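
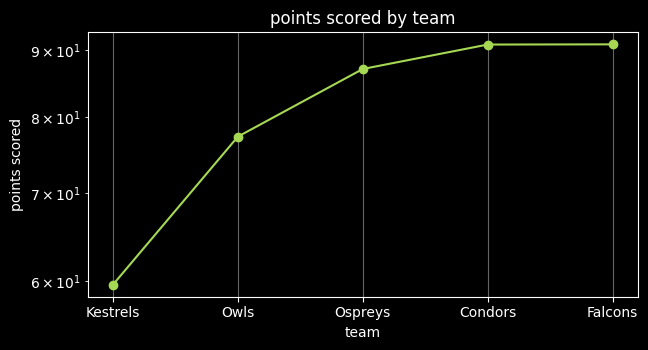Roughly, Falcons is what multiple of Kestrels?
≈ 1.5×

Falcons ≈ 90, Kestrels ≈ 60; 90/60 ≈ 1.5.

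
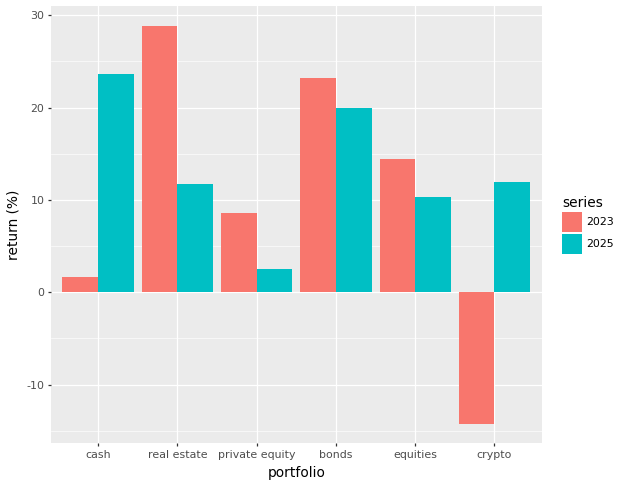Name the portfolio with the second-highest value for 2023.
bonds

Top 3 for 2023: real estate ≈ 30, bonds ≈ 25, equities ≈ 15.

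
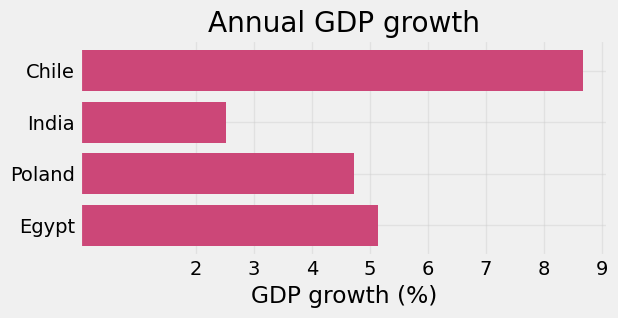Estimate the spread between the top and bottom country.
Max Chile ≈ 9, min India ≈ 3; range ≈ 6.

≈ 6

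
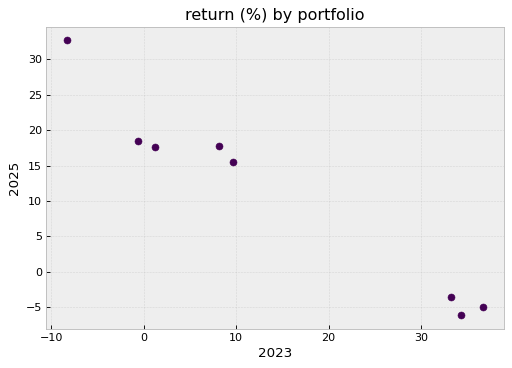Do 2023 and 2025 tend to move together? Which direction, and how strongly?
negative, strong

Points are negatively correlated; strong (|r| ≈ 1.0).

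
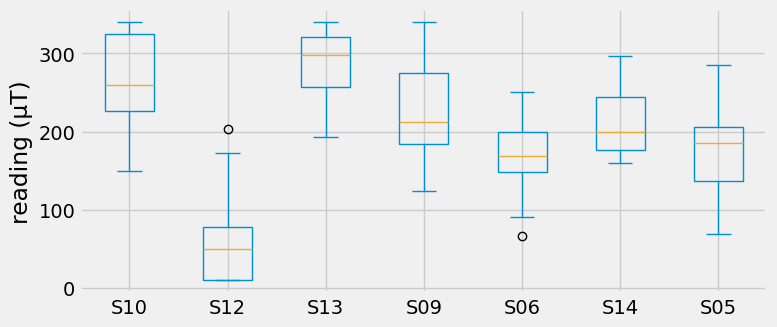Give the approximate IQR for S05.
Q3 ≈ 200, Q1 ≈ 125; IQR ≈ 75.

≈ 75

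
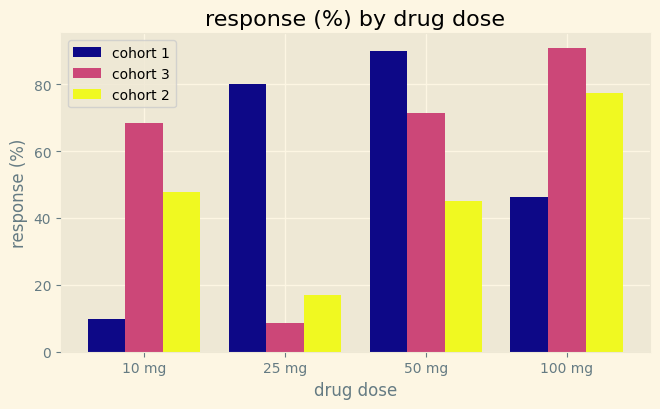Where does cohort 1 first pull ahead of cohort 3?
10 mg: cohort 1 ≈ 10 vs cohort 3 ≈ 70 (not yet); 25 mg: cohort 1 ≈ 80 vs cohort 3 ≈ 10 (first crossover).

25 mg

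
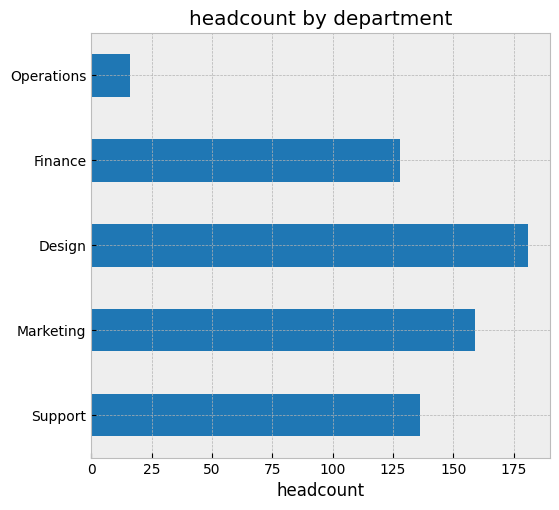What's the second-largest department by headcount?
Marketing

Top 3: Design ≈ 180, Marketing ≈ 160, Support ≈ 140.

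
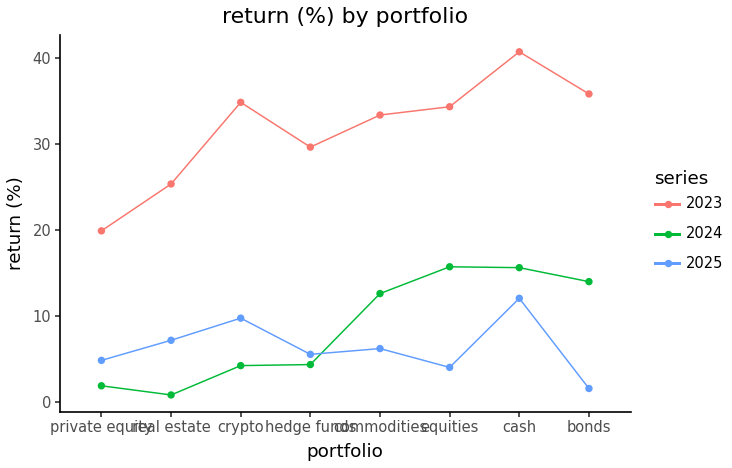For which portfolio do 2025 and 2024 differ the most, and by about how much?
bonds, ≈ 15 %

bonds: 2025 ≈ 0, 2024 ≈ 15 → gap ≈ 15. Next-largest (equities) is only ≈ 10.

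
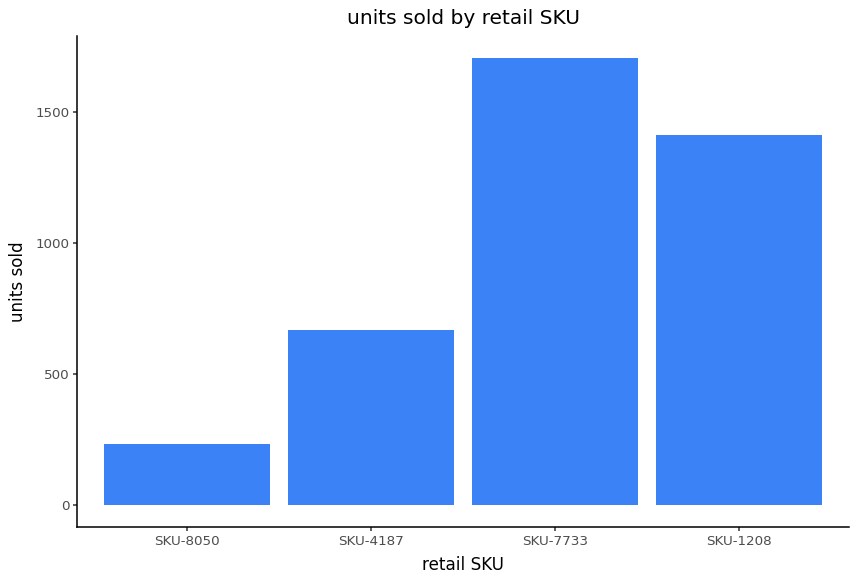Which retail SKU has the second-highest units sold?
Top 3: SKU-7733 ≈ 1800, SKU-1208 ≈ 1400, SKU-4187 ≈ 600.

SKU-1208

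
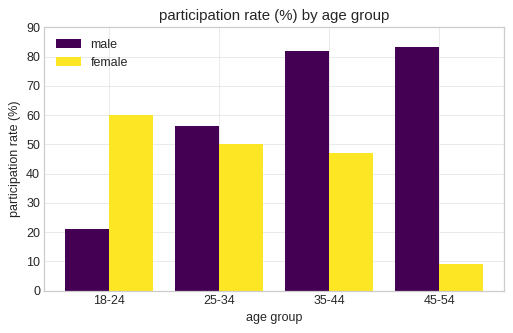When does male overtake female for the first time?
25-34

18-24: male ≈ 20 vs female ≈ 60 (not yet); 25-34: male ≈ 60 vs female ≈ 50 (first crossover).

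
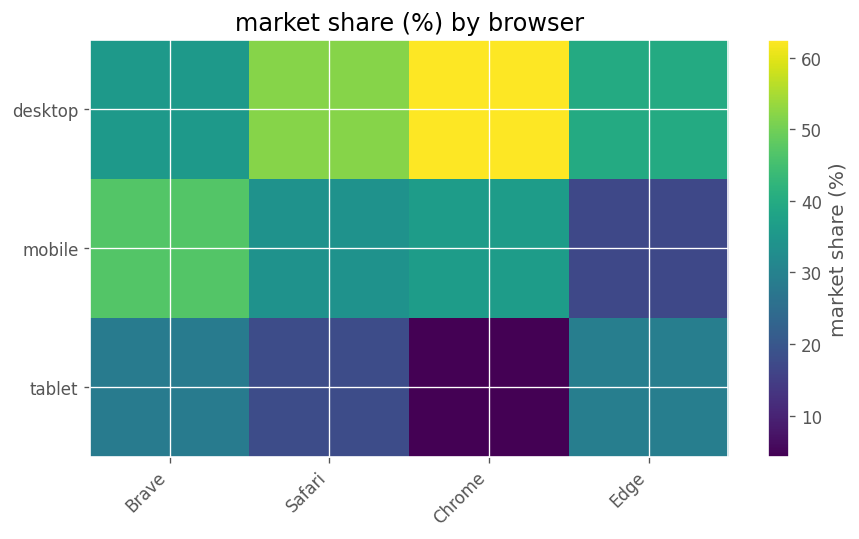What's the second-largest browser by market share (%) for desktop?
Safari

Top 3 for desktop: Chrome ≈ 60, Safari ≈ 50, Edge ≈ 40.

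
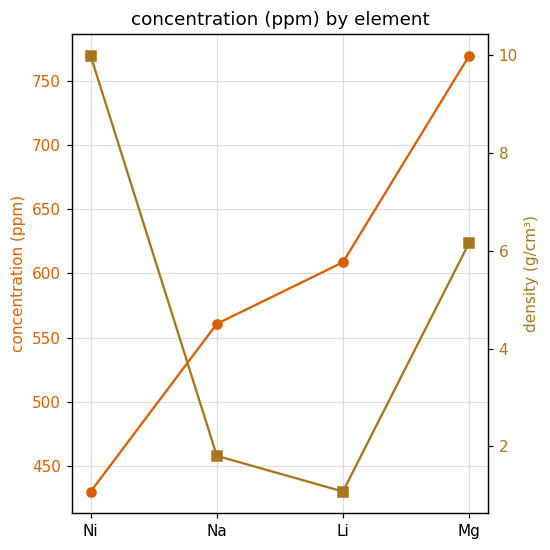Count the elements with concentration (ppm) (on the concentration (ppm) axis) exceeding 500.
3

Above 500: Na, Li, Mg.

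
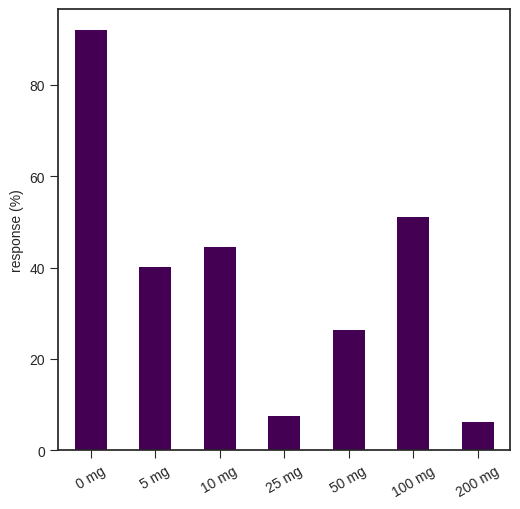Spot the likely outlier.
0 mg

0 mg ≈ 90; the rest sit between ≈ 10 and ≈ 50.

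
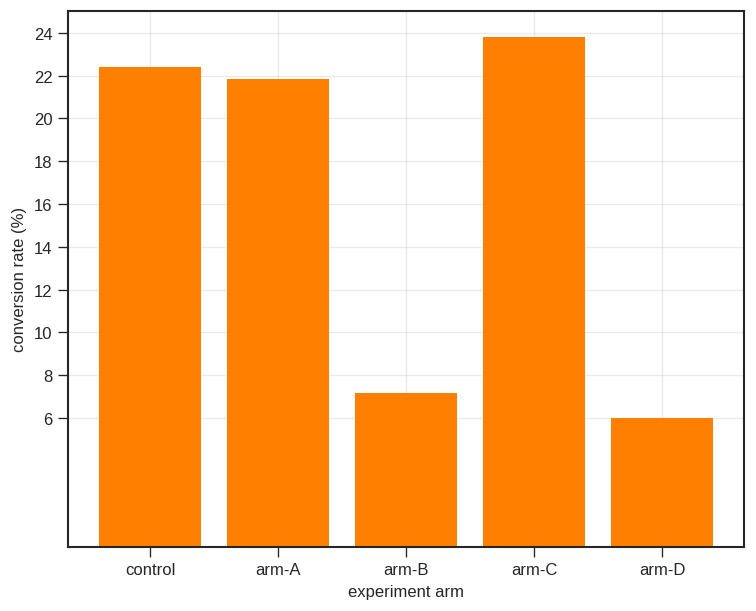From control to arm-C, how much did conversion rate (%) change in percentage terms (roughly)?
≈ +9.1%

control ≈ 22, arm-C ≈ 24; (24 − 22) / 22 ≈ +9.1%.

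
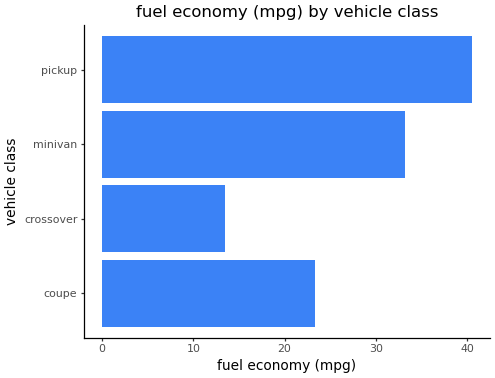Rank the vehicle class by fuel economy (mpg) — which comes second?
Top 3: pickup ≈ 40, minivan ≈ 35, coupe ≈ 25.

minivan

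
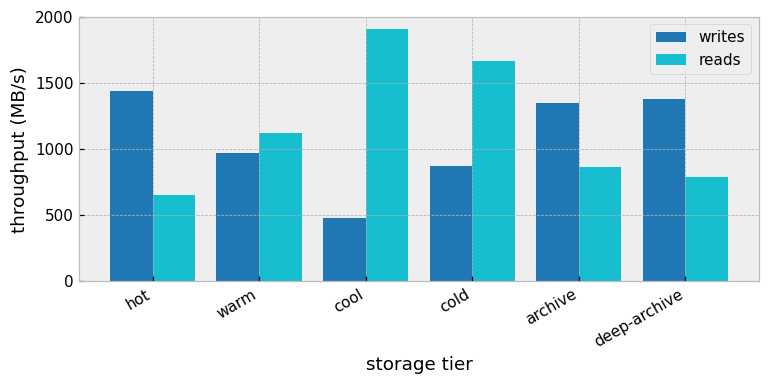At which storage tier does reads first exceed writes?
hot: reads ≈ 600 vs writes ≈ 1400 (not yet); warm: reads ≈ 1200 vs writes ≈ 1000 (first crossover).

warm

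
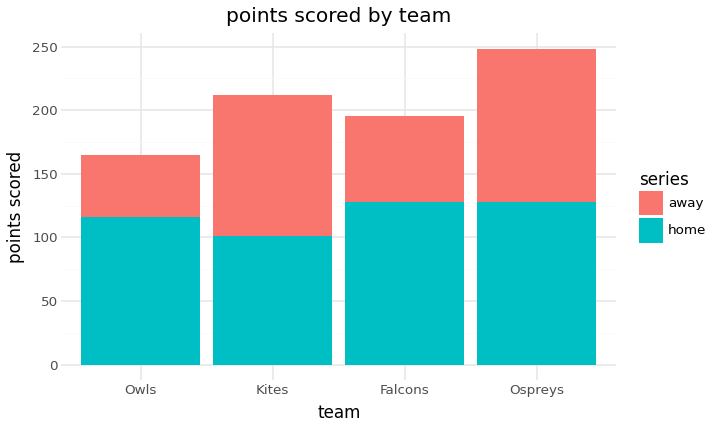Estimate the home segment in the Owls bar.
home top ≈ 125, bottom ≈ 0; segment ≈ 125.

≈ 125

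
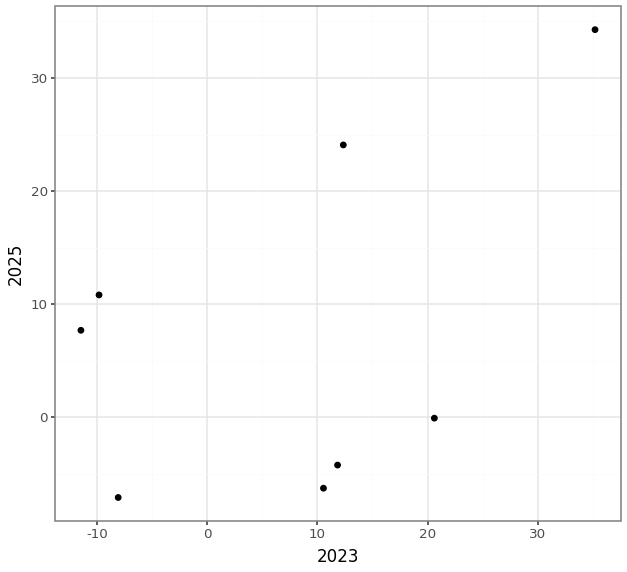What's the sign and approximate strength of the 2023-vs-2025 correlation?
Points are positively correlated; moderate (|r| ≈ 0.5).

positive, moderate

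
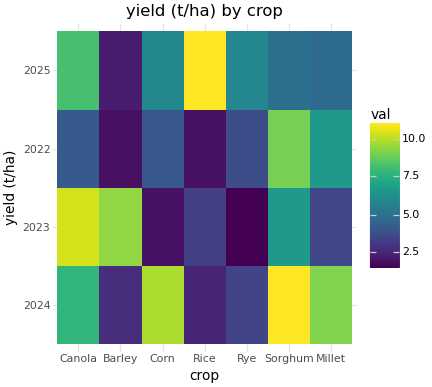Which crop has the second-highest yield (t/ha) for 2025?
Canola

Top 3 for 2025: Rice ≈ 11, Canola ≈ 8, Corn ≈ 6.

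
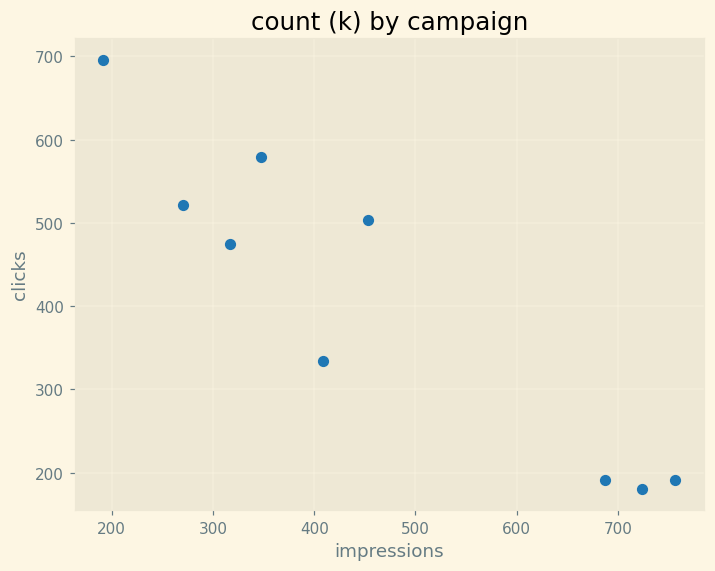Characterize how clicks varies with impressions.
negative, strong

Points are negatively correlated; strong (|r| ≈ 0.9).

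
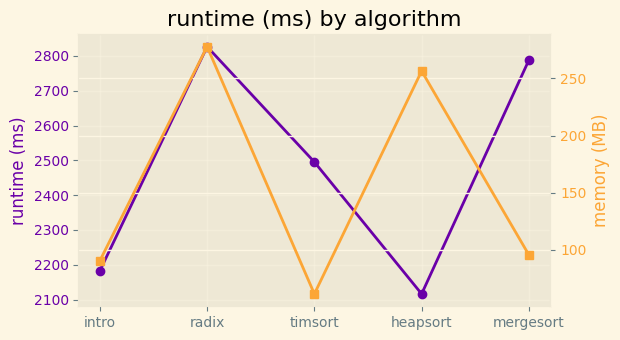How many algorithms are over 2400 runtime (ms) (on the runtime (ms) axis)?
Above 2400: radix, timsort, mergesort.

3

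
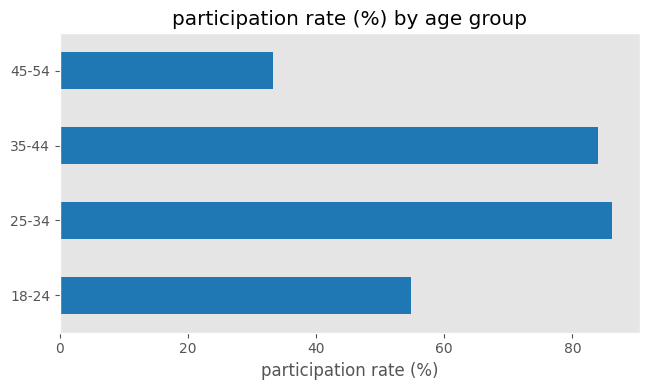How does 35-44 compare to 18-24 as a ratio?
35-44 ≈ 80, 18-24 ≈ 50; 80/50 ≈ 1.6.

≈ 1.6×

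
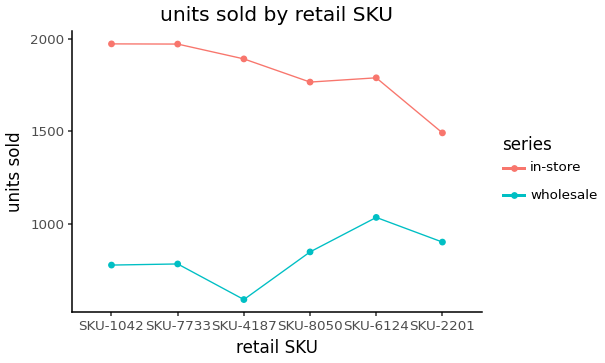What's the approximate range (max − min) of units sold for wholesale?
≈ 400

Max SKU-6124 ≈ 1000, min SKU-4187 ≈ 600; range ≈ 400.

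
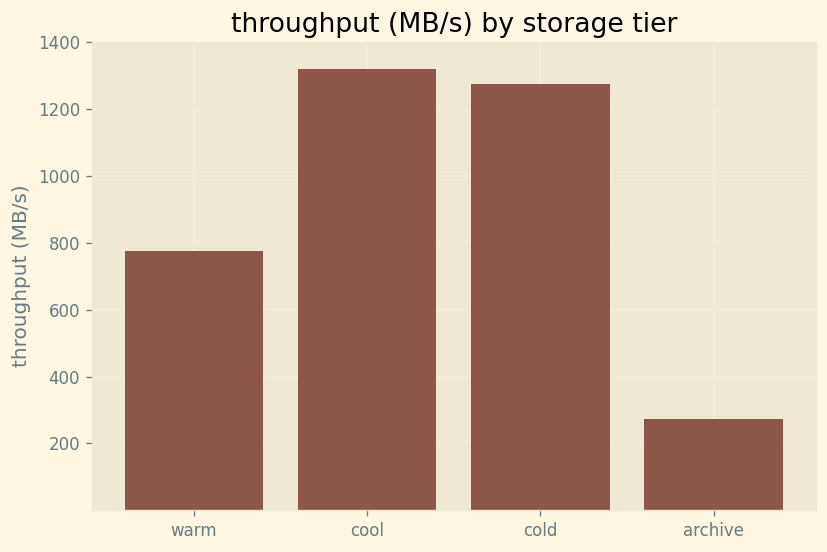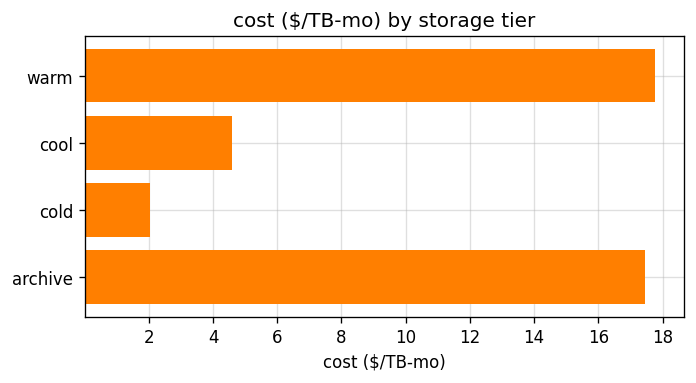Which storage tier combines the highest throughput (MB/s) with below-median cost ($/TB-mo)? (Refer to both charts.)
Chart 2 median cost ($/TB-mo) ≈ 12; below-median storage tiers: cool, cold. Among those, cool has the highest throughput (MB/s) (≈ 1400).

cool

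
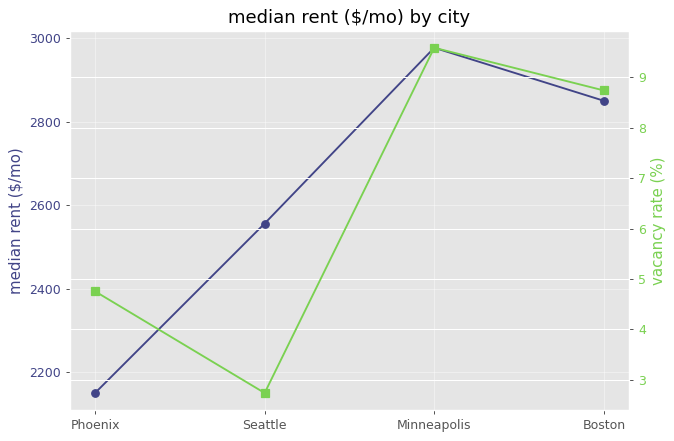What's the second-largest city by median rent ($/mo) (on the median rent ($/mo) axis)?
Boston

Top 3 (on the median rent ($/mo) axis): Minneapolis ≈ 3000, Boston ≈ 2800, Seattle ≈ 2600.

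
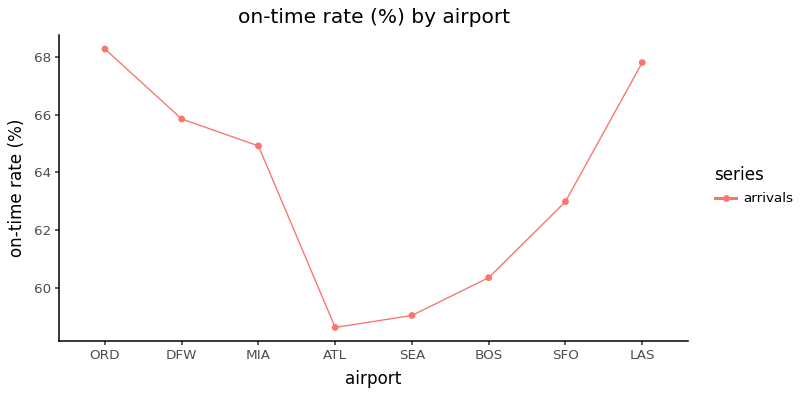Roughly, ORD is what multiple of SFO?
≈ 1.08×

ORD ≈ 68, SFO ≈ 63; 68/63 ≈ 1.08.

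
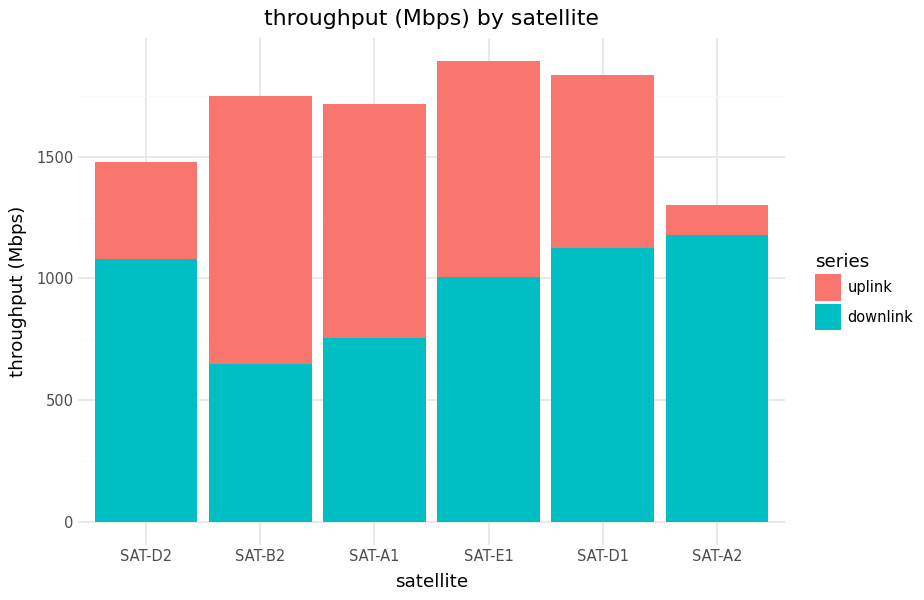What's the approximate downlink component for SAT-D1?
≈ 1200

downlink top ≈ 1200, bottom ≈ 0; segment ≈ 1200.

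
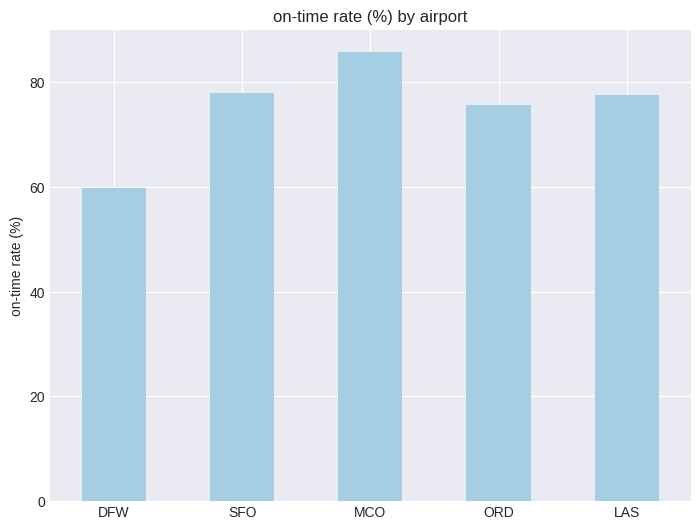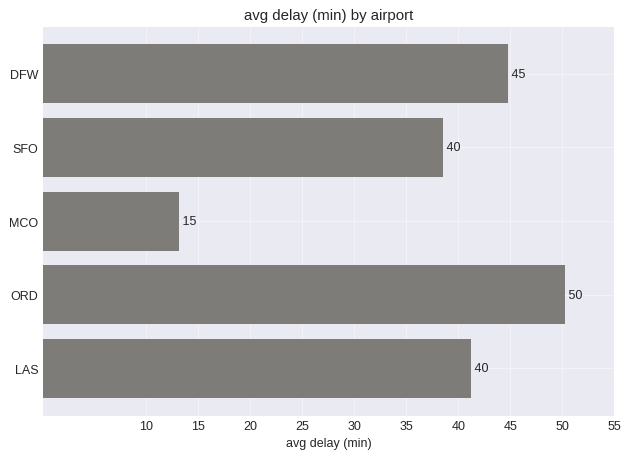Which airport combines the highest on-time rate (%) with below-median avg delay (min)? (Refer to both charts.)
MCO

Chart 2 median avg delay (min) ≈ 40; below-median airports: SFO, MCO. Among those, MCO has the highest on-time rate (%) (≈ 90).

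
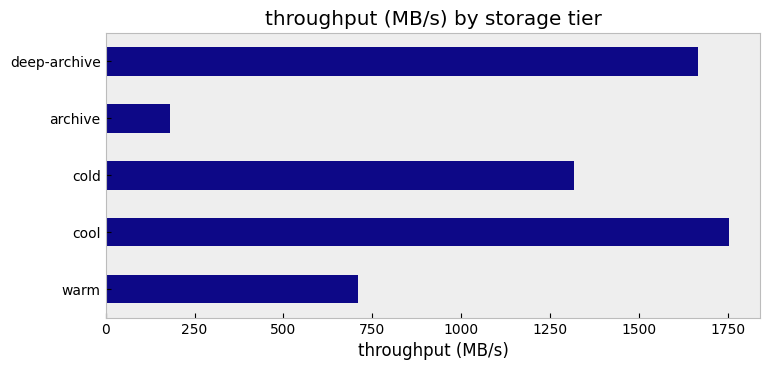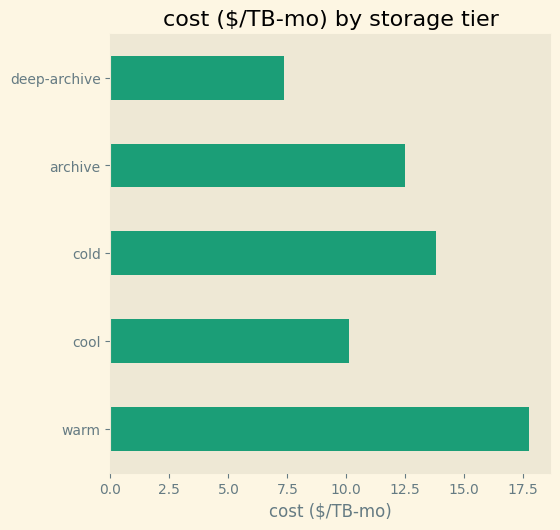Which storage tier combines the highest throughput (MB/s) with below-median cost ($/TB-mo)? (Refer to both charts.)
cool

Chart 2 median cost ($/TB-mo) ≈ 12; below-median storage tiers: cool, deep-archive. Among those, cool has the highest throughput (MB/s) (≈ 1800).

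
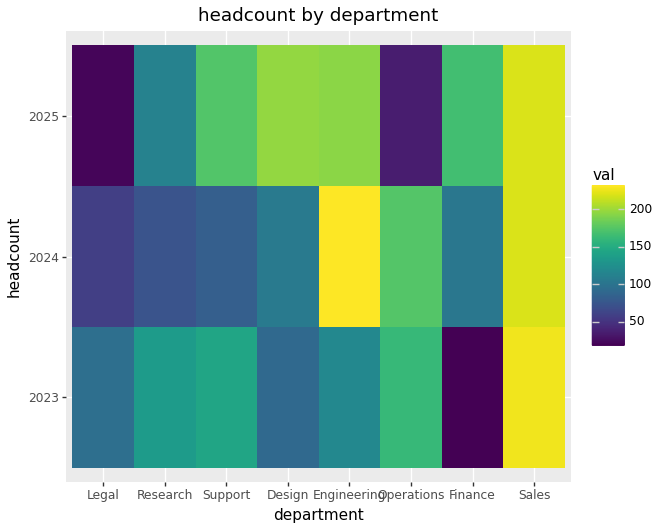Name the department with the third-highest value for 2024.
Operations

Top 4 for 2024: Engineering ≈ 240, Sales ≈ 220, Operations ≈ 180, Design ≈ 100.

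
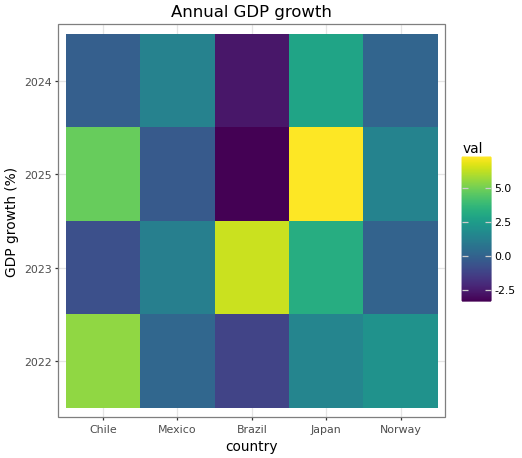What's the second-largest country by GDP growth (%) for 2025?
Chile

Top 3 for 2025: Japan ≈ 7, Chile ≈ 5, Norway ≈ 1.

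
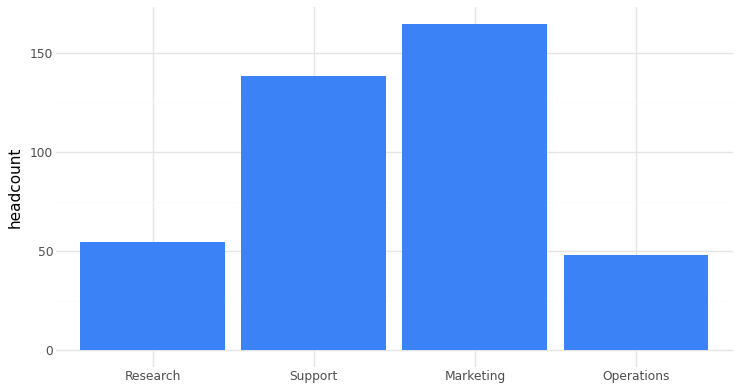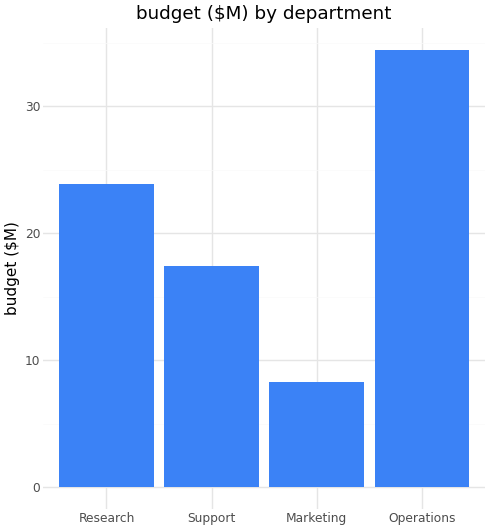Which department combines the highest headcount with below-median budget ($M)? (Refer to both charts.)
Chart 2 median budget ($M) ≈ 20; below-median departments: Support, Marketing. Among those, Marketing has the highest headcount (≈ 160).

Marketing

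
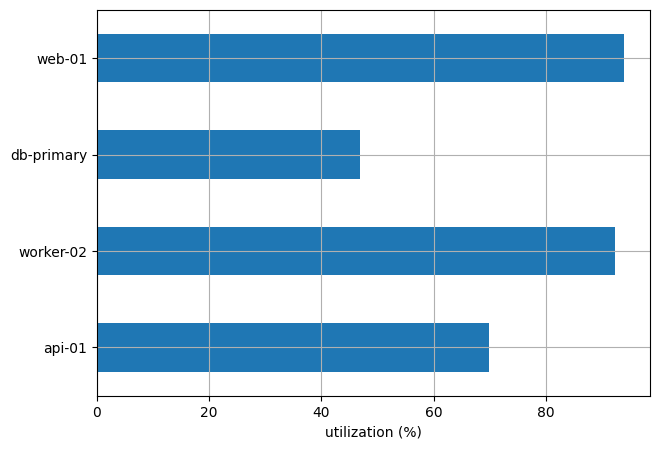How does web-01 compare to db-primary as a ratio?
web-01 ≈ 90, db-primary ≈ 50; 90/50 ≈ 1.8.

≈ 1.8×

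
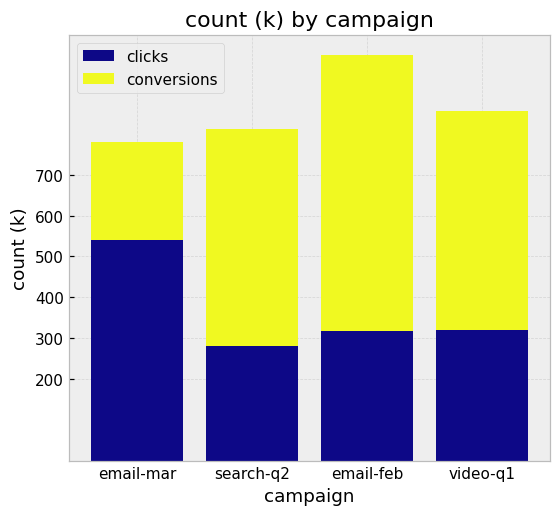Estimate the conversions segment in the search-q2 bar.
≈ 500

conversions top ≈ 800, bottom ≈ 300; segment ≈ 500.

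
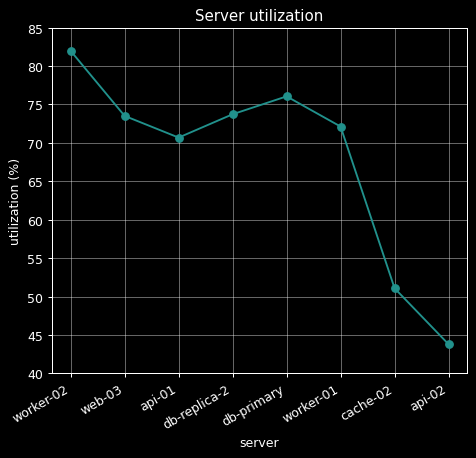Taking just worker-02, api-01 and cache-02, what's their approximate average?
(80 + 70 + 50) / 3 ≈ 67.

≈ 67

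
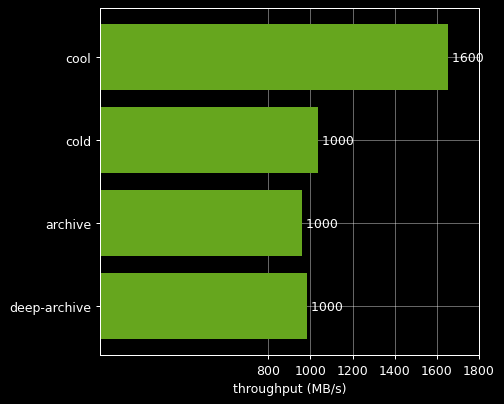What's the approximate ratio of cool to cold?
cool ≈ 1600, cold ≈ 1000; 1600/1000 ≈ 1.6.

≈ 1.6×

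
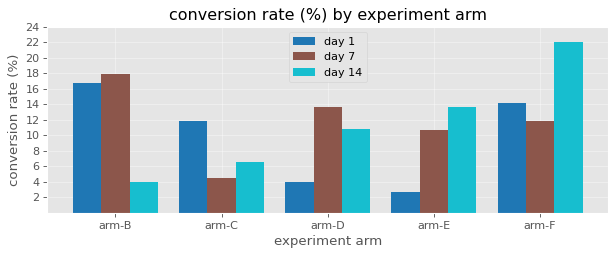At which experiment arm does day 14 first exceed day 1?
arm-C: day 14 ≈ 6 vs day 1 ≈ 12 (not yet); arm-D: day 14 ≈ 10 vs day 1 ≈ 4 (first crossover).

arm-D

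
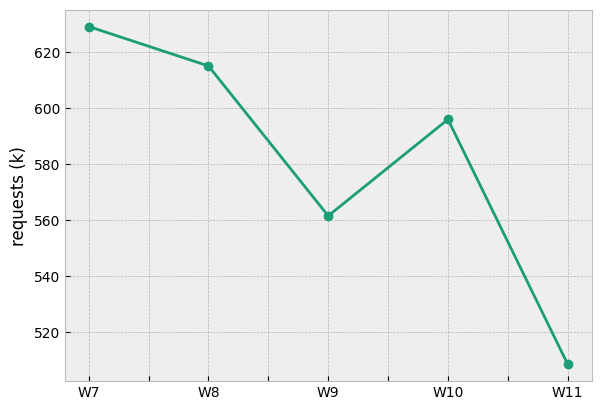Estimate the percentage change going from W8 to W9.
W8 ≈ 620, W9 ≈ 560; (560 − 620) / 620 ≈ -9.7%.

≈ -9.7%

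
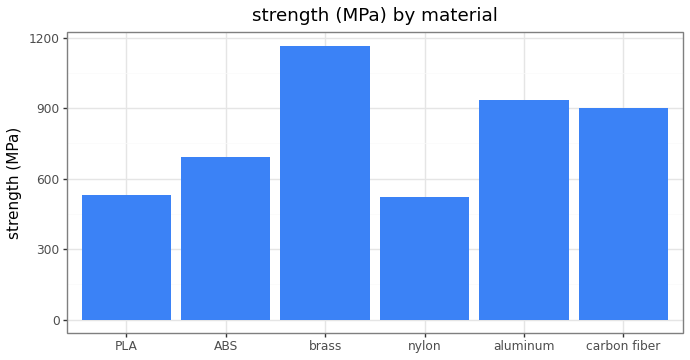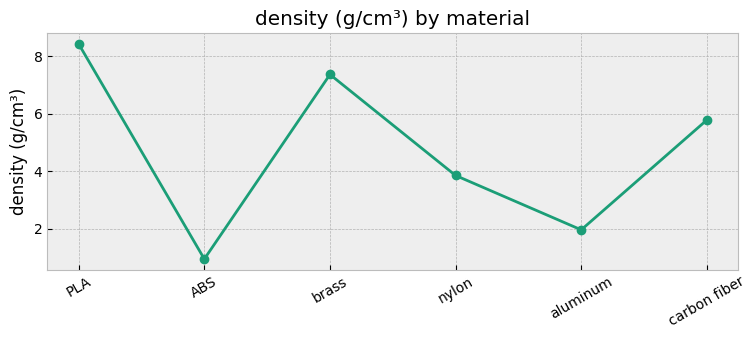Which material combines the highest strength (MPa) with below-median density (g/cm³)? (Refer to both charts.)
Chart 2 median density (g/cm³) ≈ 5; below-median materials: ABS, nylon, aluminum. Among those, aluminum has the highest strength (MPa) (≈ 1000).

aluminum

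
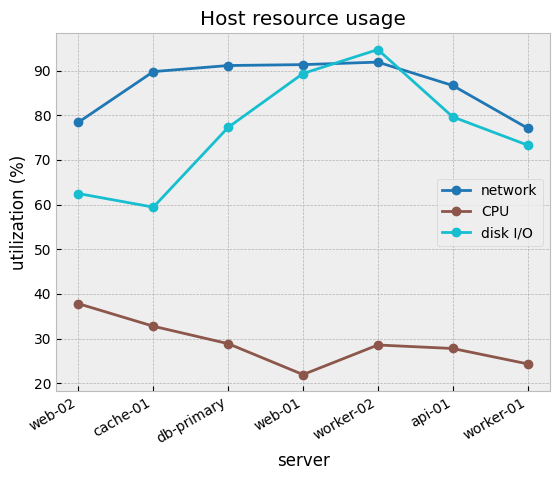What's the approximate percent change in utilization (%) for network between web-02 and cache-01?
≈ +12.5%

web-02 ≈ 80, cache-01 ≈ 90; (90 − 80) / 80 ≈ +12.5%.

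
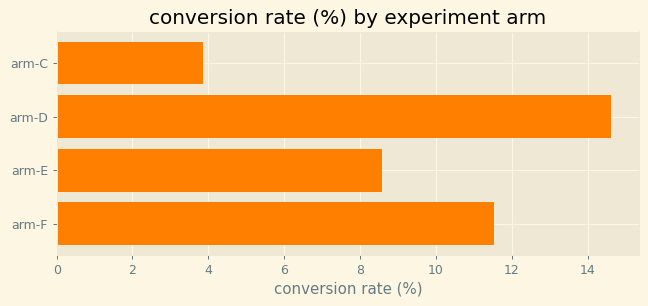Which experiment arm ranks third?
Top 4: arm-D ≈ 14, arm-F ≈ 12, arm-E ≈ 8, arm-C ≈ 4.

arm-E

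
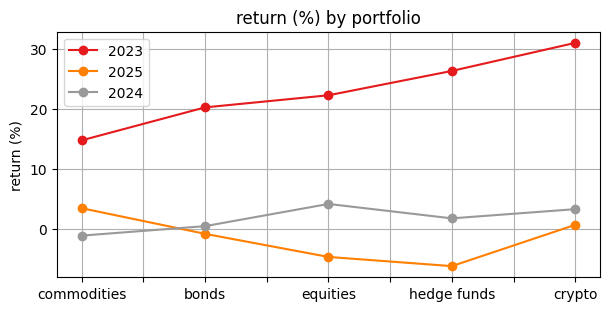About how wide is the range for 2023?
≈ 15

Max crypto ≈ 30, min commodities ≈ 15; range ≈ 15.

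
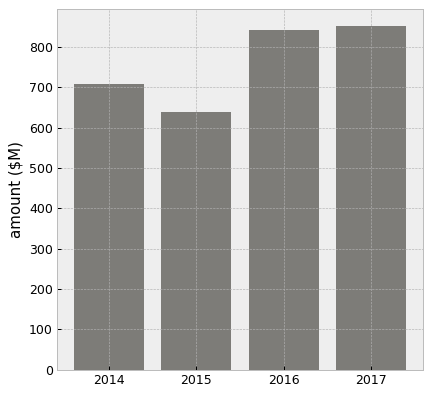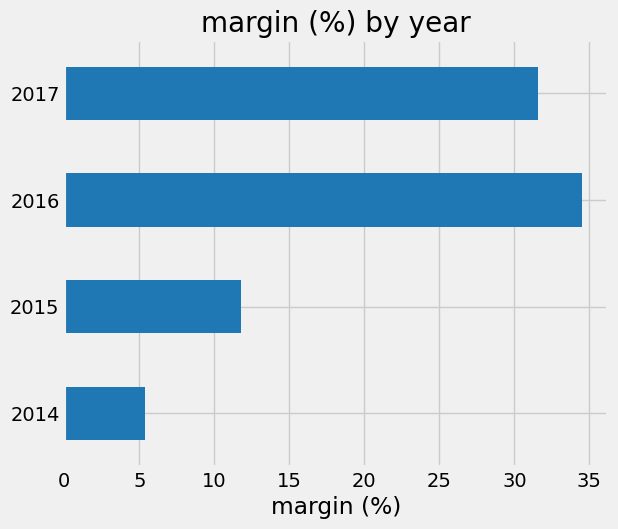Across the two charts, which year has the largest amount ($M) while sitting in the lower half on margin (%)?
Chart 2 median margin (%) ≈ 20; below-median years: 2014, 2015. Among those, 2014 has the highest amount ($M) (≈ 700).

2014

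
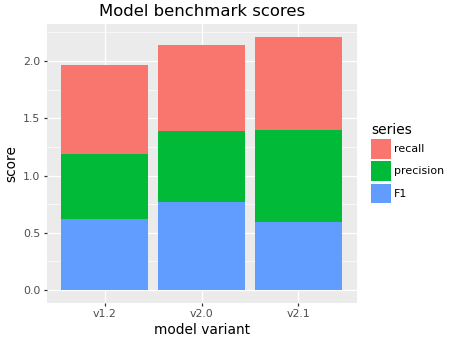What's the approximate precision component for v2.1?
precision top ≈ 1.4, bottom ≈ 0.6; segment ≈ 0.8.

≈ 0.8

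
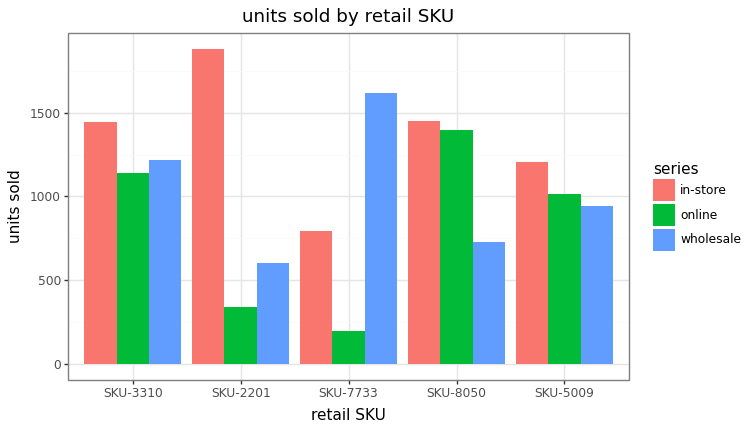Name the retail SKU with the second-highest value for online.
SKU-3310

Top 3 for online: SKU-8050 ≈ 1400, SKU-3310 ≈ 1200, SKU-5009 ≈ 1000.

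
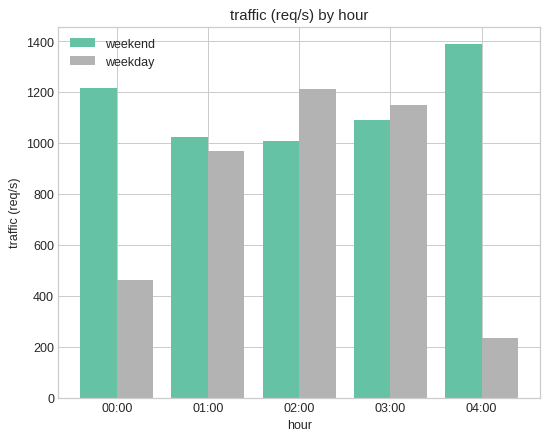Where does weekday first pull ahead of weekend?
02:00

01:00: weekday ≈ 1000 vs weekend ≈ 1000 (not yet); 02:00: weekday ≈ 1200 vs weekend ≈ 1000 (first crossover).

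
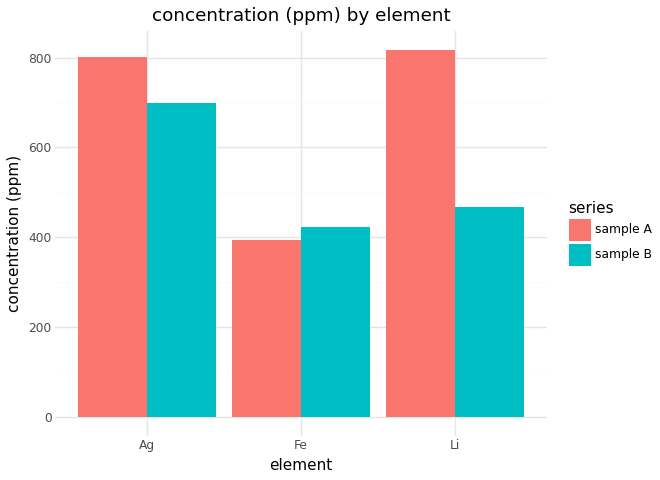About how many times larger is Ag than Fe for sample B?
≈ 1.75×

Ag ≈ 700, Fe ≈ 400; 700/400 ≈ 1.75.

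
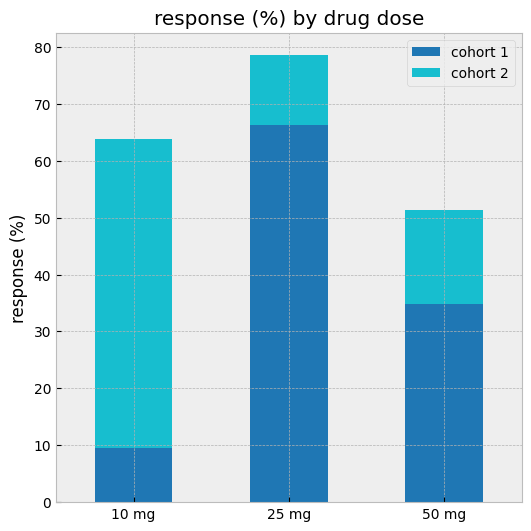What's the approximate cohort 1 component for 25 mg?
≈ 70

cohort 1 top ≈ 70, bottom ≈ 0; segment ≈ 70.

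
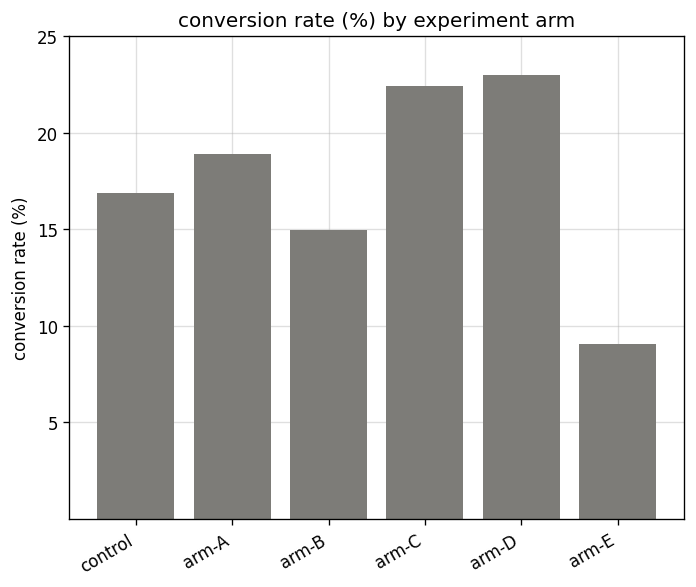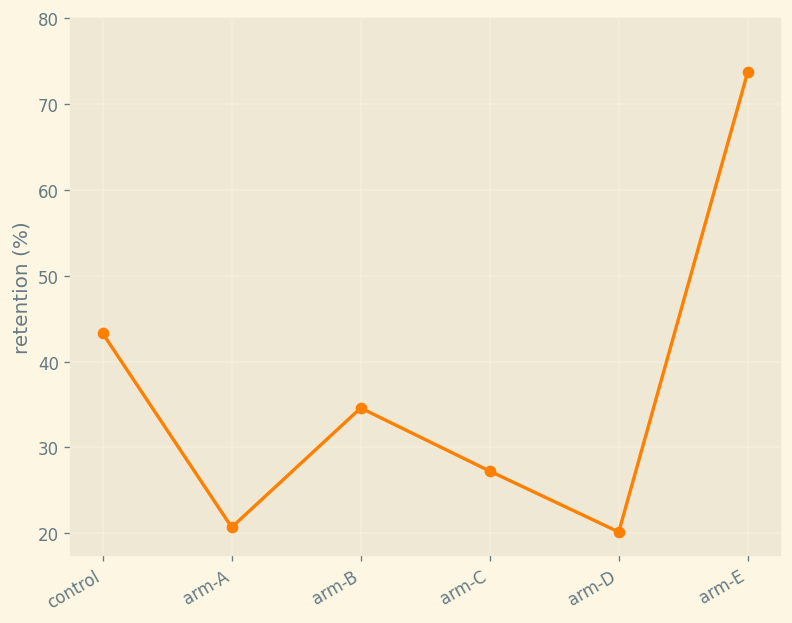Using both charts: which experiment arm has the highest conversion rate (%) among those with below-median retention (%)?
Chart 2 median retention (%) ≈ 30; below-median experiment arms: arm-A, arm-C, arm-D. Among those, arm-D has the highest conversion rate (%) (≈ 25).

arm-D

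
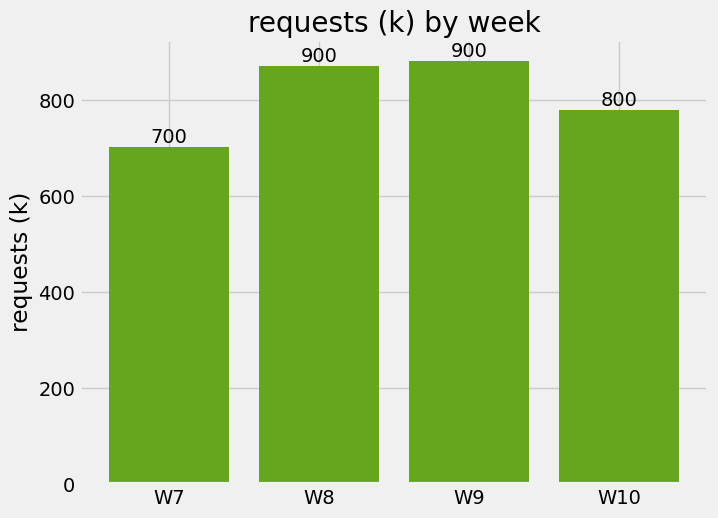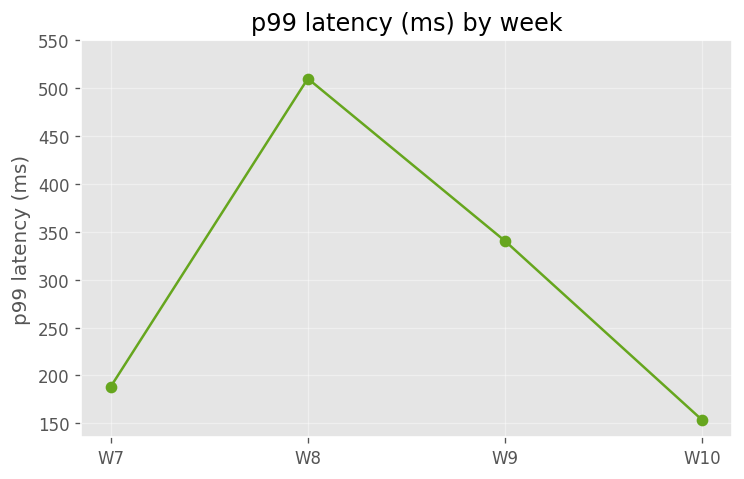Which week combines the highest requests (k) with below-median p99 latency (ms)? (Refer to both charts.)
Chart 2 median p99 latency (ms) ≈ 250; below-median weeks: W7, W10. Among those, W10 has the highest requests (k) (≈ 800).

W10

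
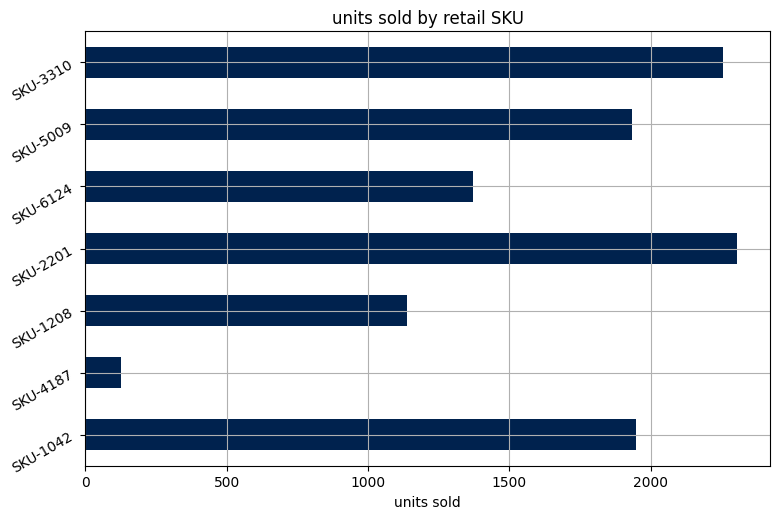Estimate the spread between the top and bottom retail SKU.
≈ 2200

Max SKU-2201 ≈ 2400, min SKU-4187 ≈ 200; range ≈ 2200.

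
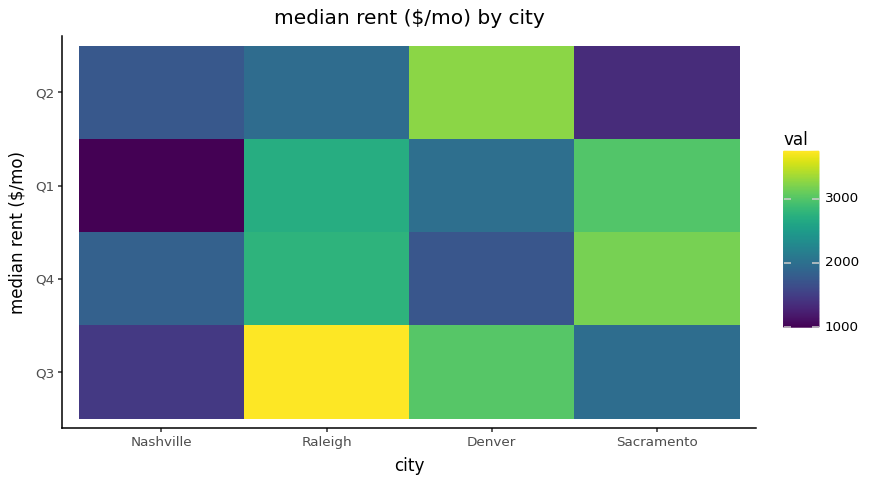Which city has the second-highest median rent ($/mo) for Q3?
Denver

Top 3 for Q3: Raleigh ≈ 4000, Denver ≈ 3000, Sacramento ≈ 2000.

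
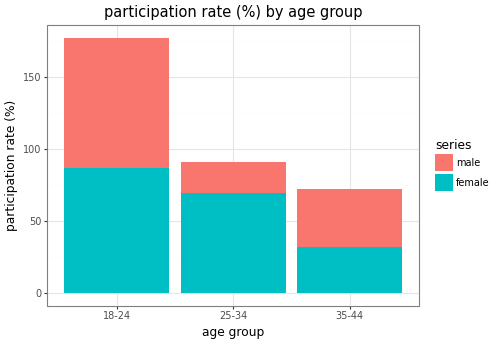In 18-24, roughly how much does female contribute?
female top ≈ 80, bottom ≈ 0; segment ≈ 80.

≈ 80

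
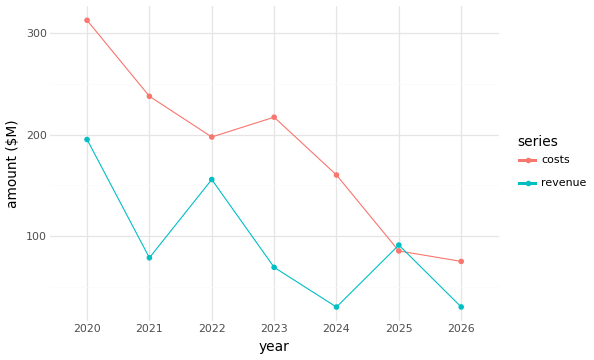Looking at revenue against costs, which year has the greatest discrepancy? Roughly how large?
2021, ≈ 175 $M

2021: revenue ≈ 75, costs ≈ 250 → gap ≈ 175. Next-largest (2023) is only ≈ 150.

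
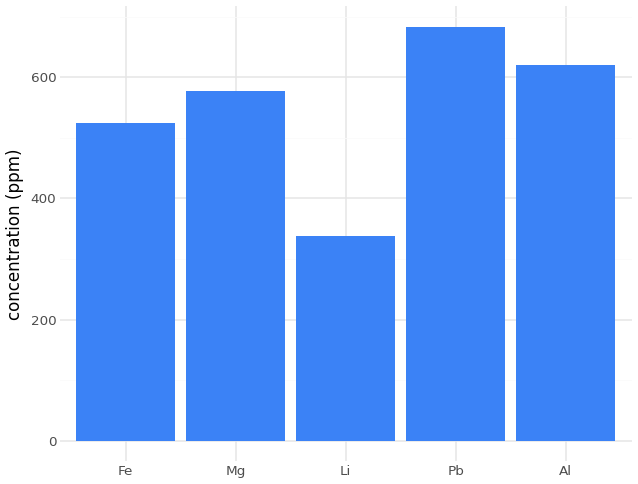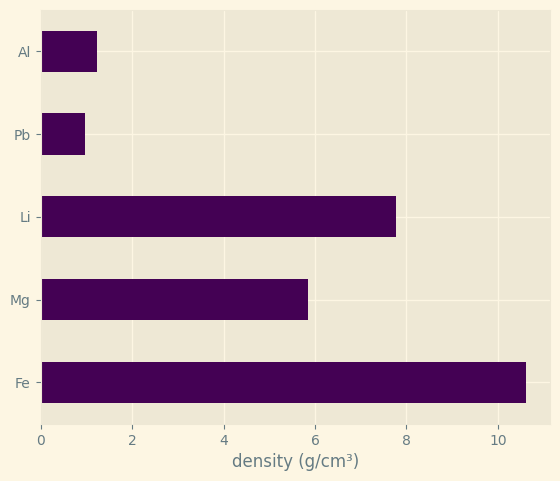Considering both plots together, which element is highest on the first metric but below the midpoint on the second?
Chart 2 median density (g/cm³) ≈ 6; below-median elements: Pb, Al. Among those, Pb has the highest concentration (ppm) (≈ 700).

Pb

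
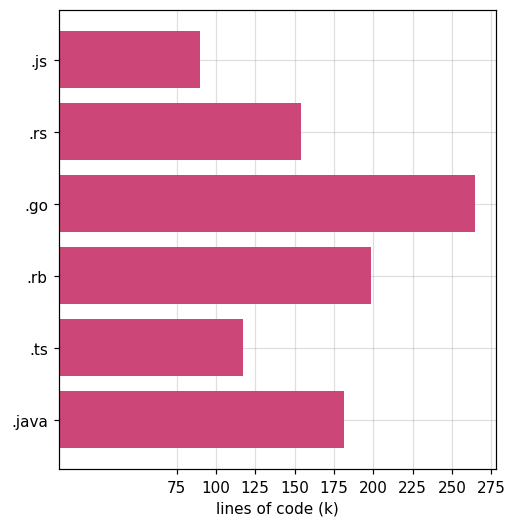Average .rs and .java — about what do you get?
(150 + 175) / 2 ≈ 162.

≈ 162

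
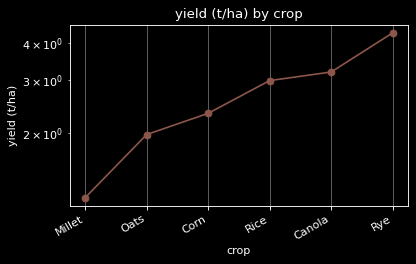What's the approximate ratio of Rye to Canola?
≈ 1.5×

Rye ≈ 4.5, Canola ≈ 3.0; 4.5/3.0 ≈ 1.5.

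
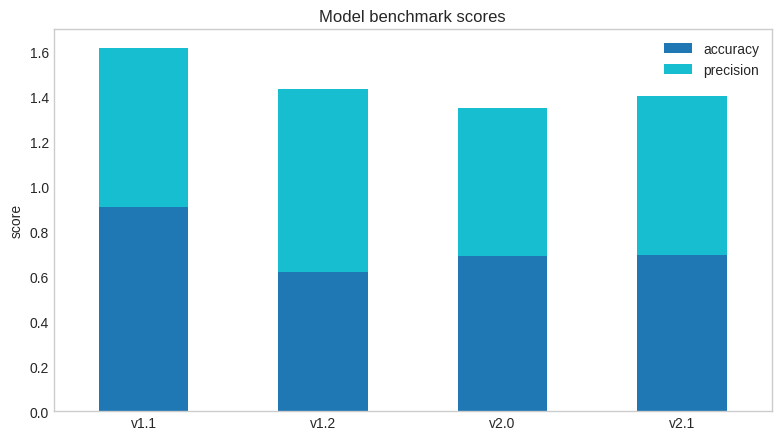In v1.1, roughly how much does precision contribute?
precision top ≈ 1.6, bottom ≈ 1.0; segment ≈ 0.6.

≈ 0.6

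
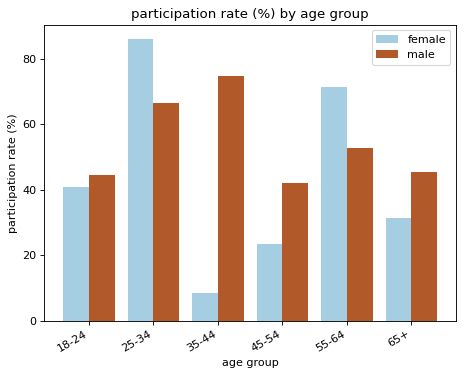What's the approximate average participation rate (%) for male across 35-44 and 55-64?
(70 + 50) / 2 ≈ 60.

≈ 60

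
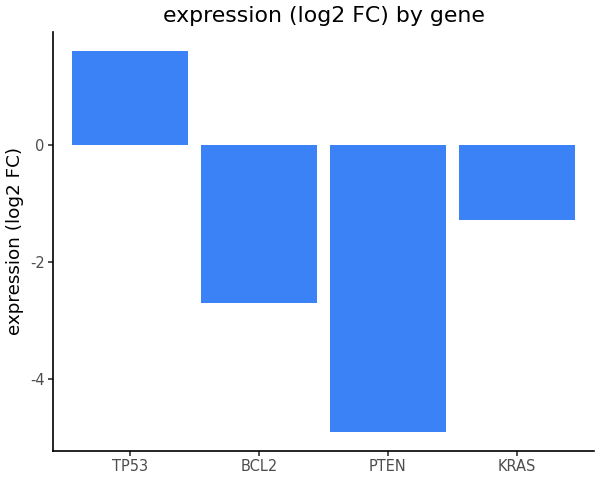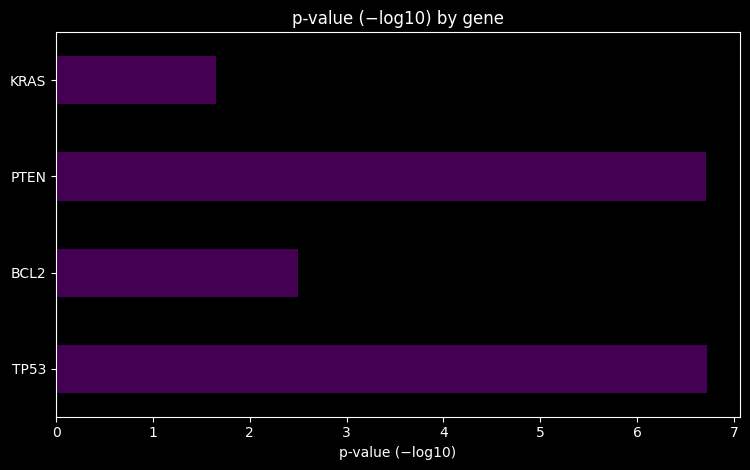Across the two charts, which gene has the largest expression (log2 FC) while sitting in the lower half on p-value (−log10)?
KRAS

Chart 2 median p-value (−log10) ≈ 5; below-median genes: BCL2, KRAS. Among those, KRAS has the highest expression (log2 FC) (≈ -1.2).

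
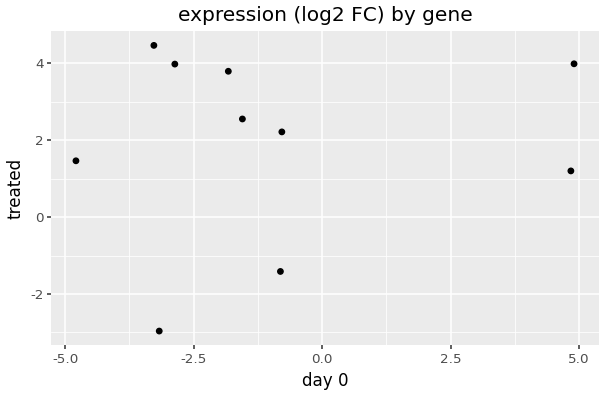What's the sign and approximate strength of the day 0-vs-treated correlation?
Points are roughly uncorrelated; weak (|r| ≈ 0.1).

no clear correlation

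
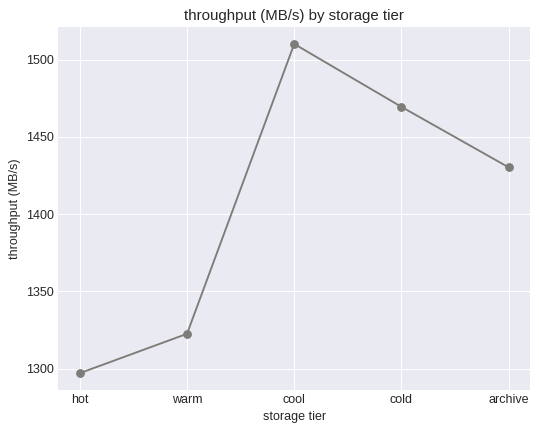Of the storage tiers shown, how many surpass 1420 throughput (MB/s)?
Above 1420: cool, cold, archive.

3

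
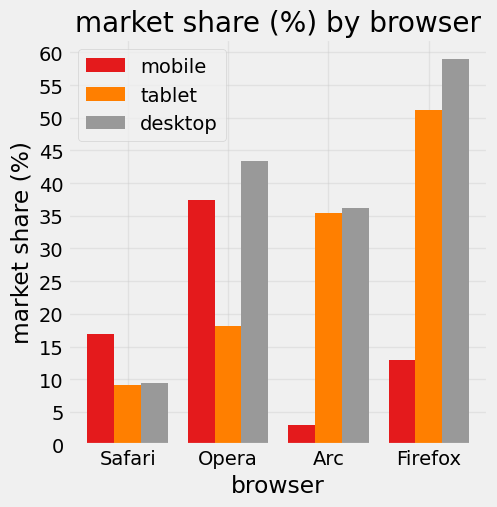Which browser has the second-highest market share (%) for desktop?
Top 3 for desktop: Firefox ≈ 60, Opera ≈ 45, Arc ≈ 35.

Opera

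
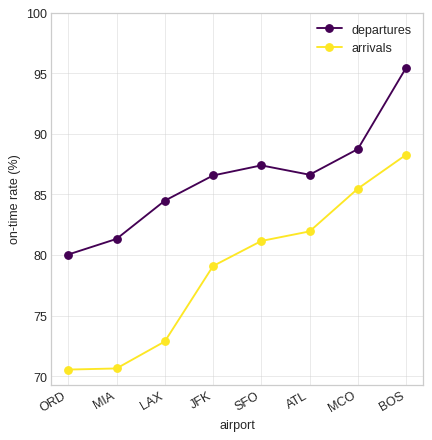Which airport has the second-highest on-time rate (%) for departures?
MCO

Top 3 for departures: BOS ≈ 95, MCO ≈ 90, SFO ≈ 85.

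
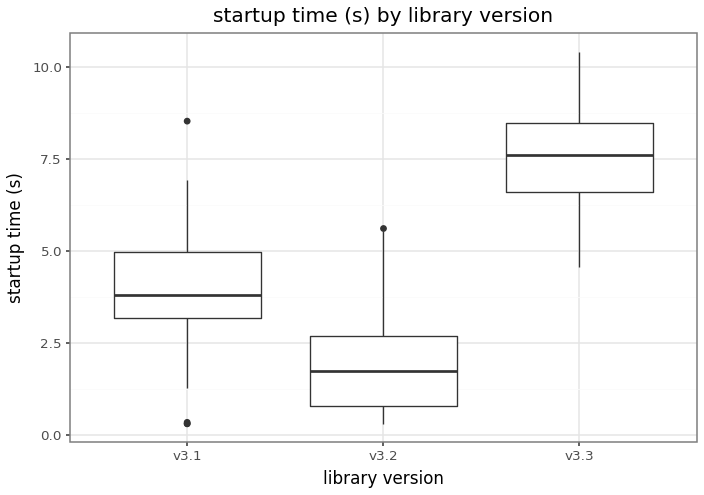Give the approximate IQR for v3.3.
Q3 ≈ 8.5, Q1 ≈ 6.5; IQR ≈ 2.0.

≈ 2.0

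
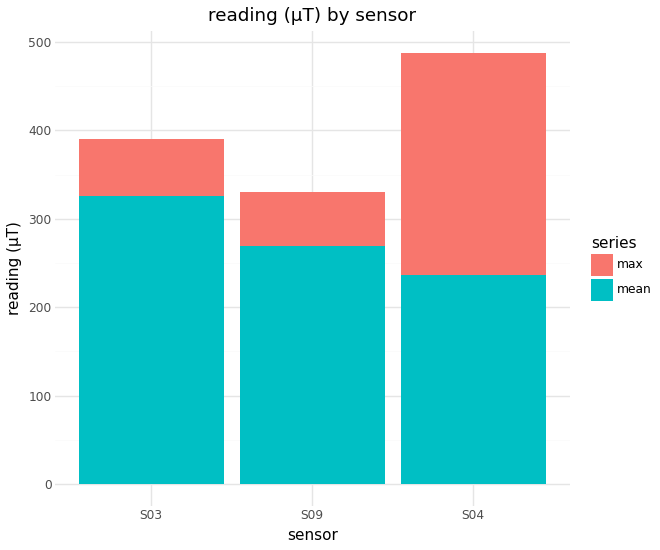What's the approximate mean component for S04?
≈ 250

mean top ≈ 250, bottom ≈ 0; segment ≈ 250.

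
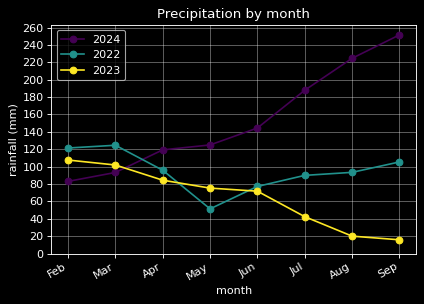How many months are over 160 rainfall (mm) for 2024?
3

Above 160: Jul, Aug, Sep.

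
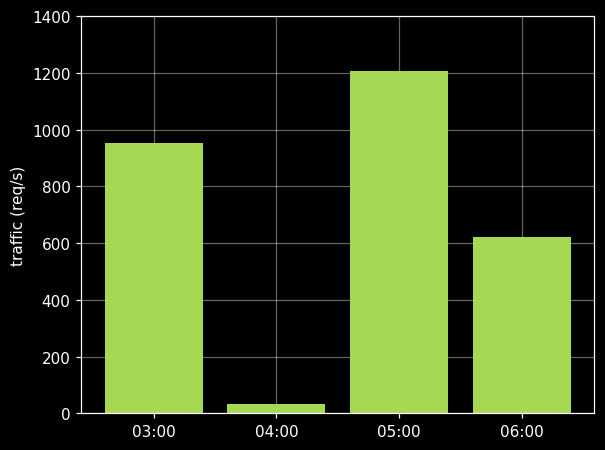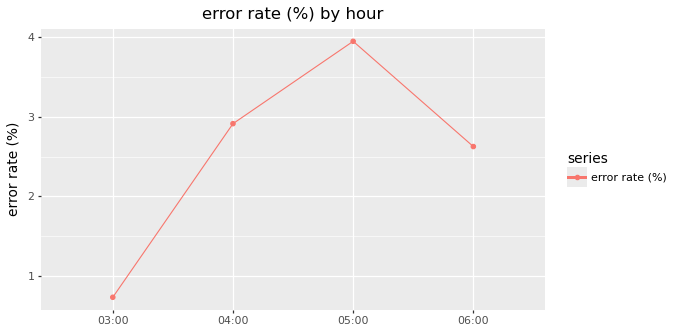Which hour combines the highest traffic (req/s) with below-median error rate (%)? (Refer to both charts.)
03:00

Chart 2 median error rate (%) ≈ 3; below-median hours: 03:00, 06:00. Among those, 03:00 has the highest traffic (req/s) (≈ 1000).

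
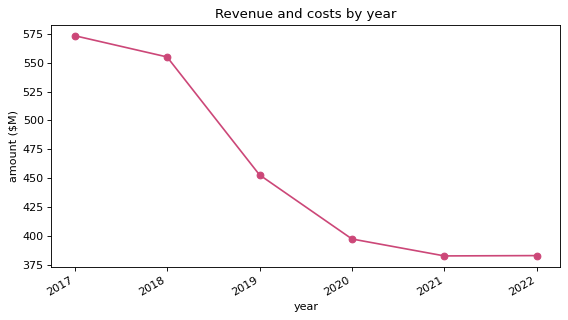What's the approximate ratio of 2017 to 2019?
2017 ≈ 580, 2019 ≈ 460; 580/460 ≈ 1.26.

≈ 1.26×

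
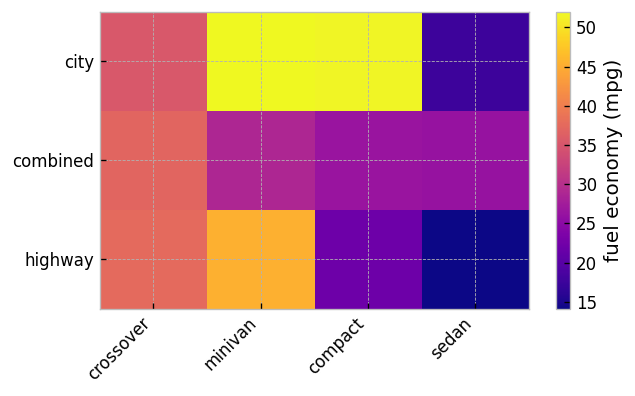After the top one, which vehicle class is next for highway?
crossover

Top 3 for highway: minivan ≈ 45, crossover ≈ 40, compact ≈ 20.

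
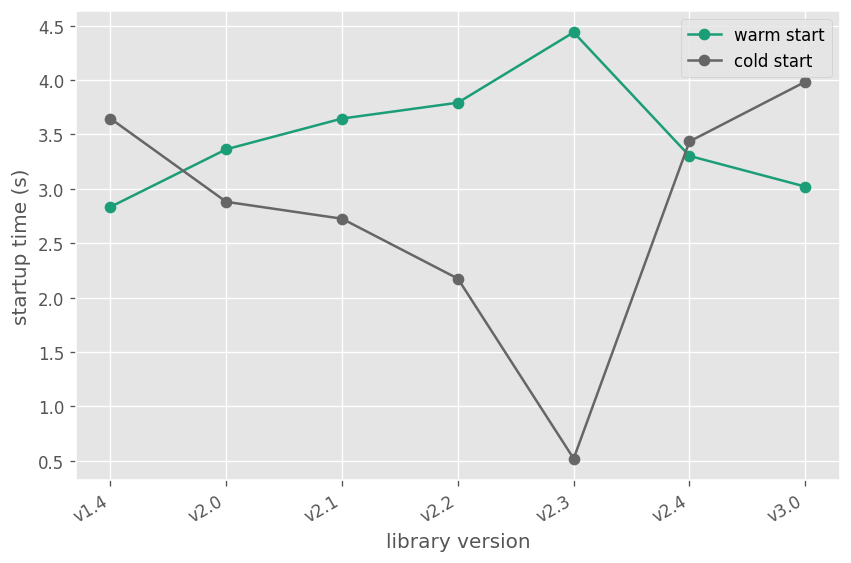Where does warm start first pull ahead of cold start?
v2.0

v1.4: warm start ≈ 3.0 vs cold start ≈ 3.5 (not yet); v2.0: warm start ≈ 3.5 vs cold start ≈ 3.0 (first crossover).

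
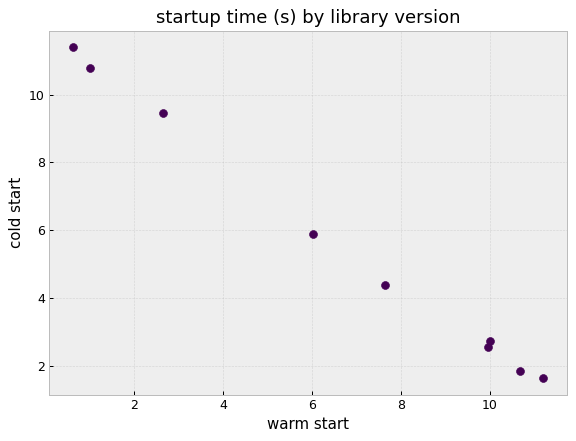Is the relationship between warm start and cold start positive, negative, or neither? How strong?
Points are negatively correlated; strong (|r| ≈ 1.0).

negative, strong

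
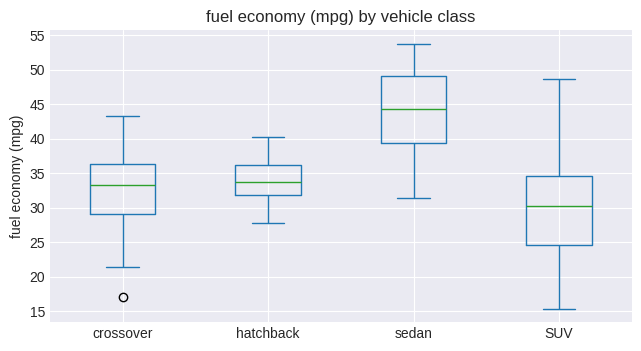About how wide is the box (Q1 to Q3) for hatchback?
≈ 4

Q3 ≈ 36, Q1 ≈ 32; IQR ≈ 4.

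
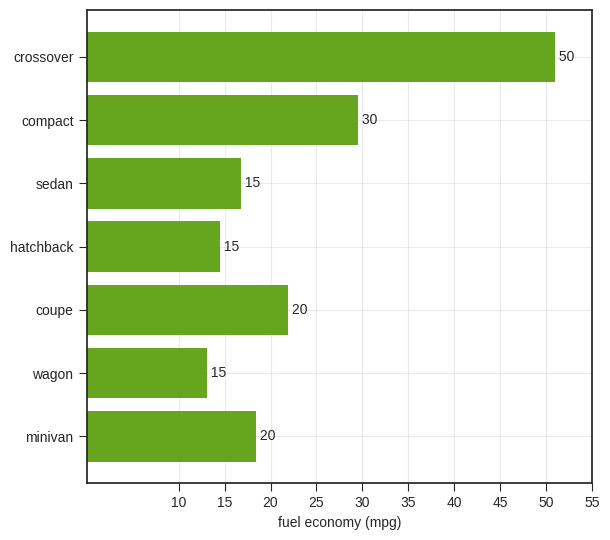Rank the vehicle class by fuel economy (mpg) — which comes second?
Top 3: crossover ≈ 50, compact ≈ 30, coupe ≈ 20.

compact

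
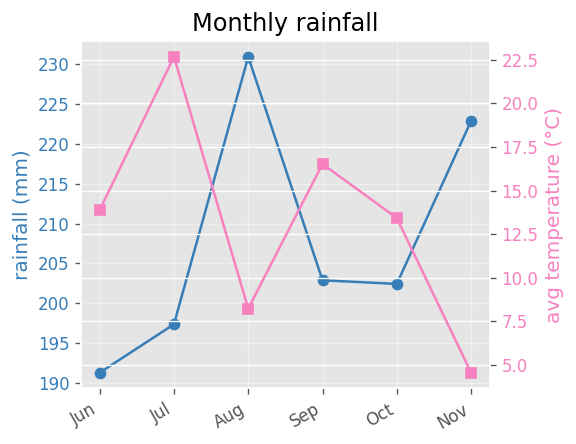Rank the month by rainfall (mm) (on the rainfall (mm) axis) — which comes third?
Sep

Top 4 (on the rainfall (mm) axis): Aug ≈ 230, Nov ≈ 225, Sep ≈ 205, Oct ≈ 200.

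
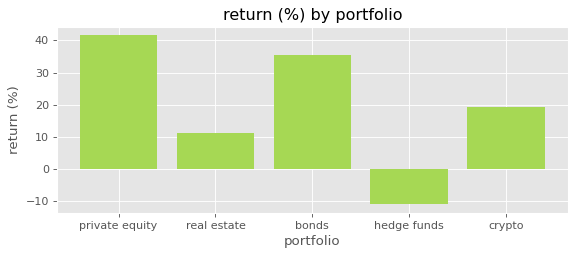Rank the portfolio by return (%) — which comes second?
bonds

Top 3: private equity ≈ 40, bonds ≈ 35, crypto ≈ 20.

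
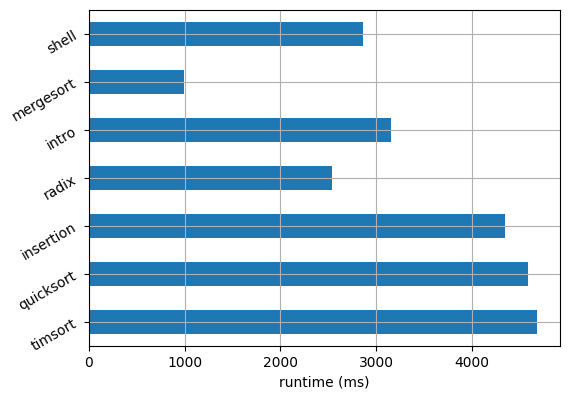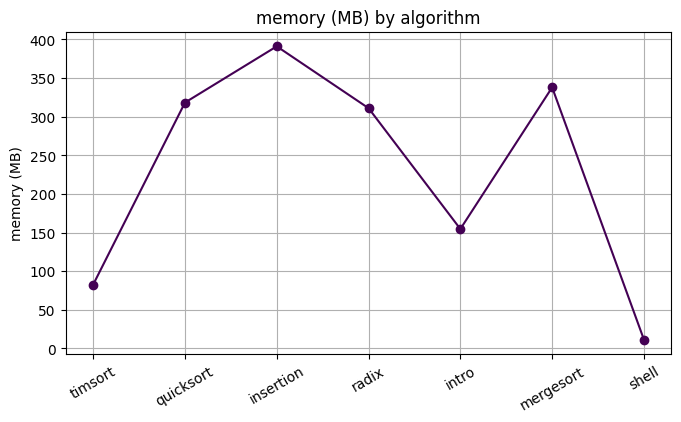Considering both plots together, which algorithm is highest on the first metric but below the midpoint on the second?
timsort

Chart 2 median memory (MB) ≈ 300; below-median algorithms: timsort, intro, shell. Among those, timsort has the highest runtime (ms) (≈ 4500).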